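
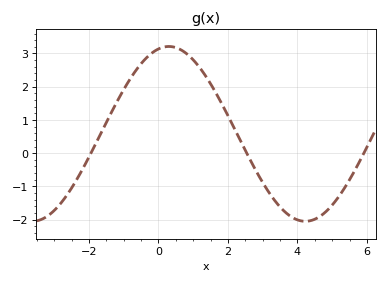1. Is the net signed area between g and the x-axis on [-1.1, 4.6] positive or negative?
positive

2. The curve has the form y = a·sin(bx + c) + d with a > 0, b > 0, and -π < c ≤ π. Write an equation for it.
y = 2.63sin(0.8x + 1.33) + 0.58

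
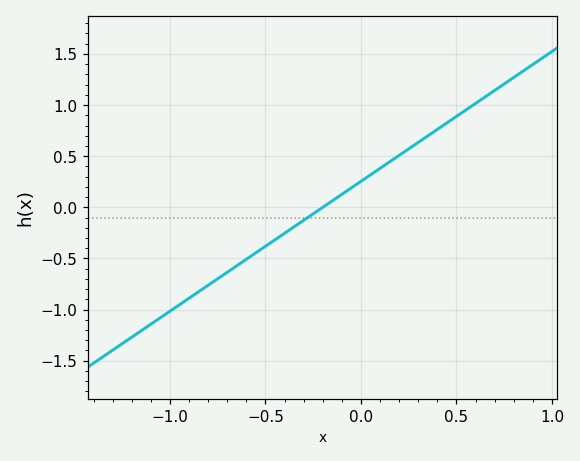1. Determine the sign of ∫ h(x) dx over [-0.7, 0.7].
positive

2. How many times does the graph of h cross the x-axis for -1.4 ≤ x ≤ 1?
1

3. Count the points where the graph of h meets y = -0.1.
1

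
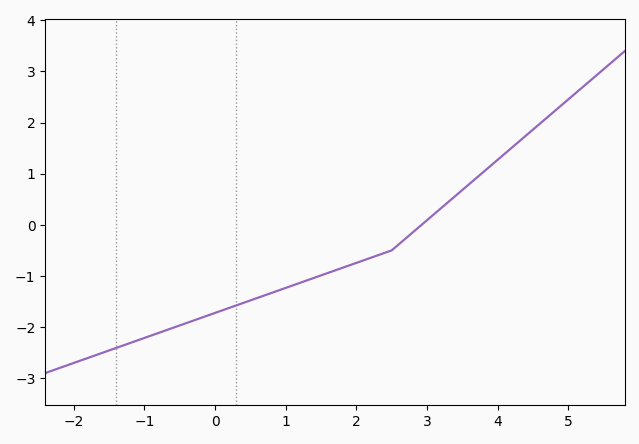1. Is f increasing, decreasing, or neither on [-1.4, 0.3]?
increasing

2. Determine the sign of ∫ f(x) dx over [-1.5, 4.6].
negative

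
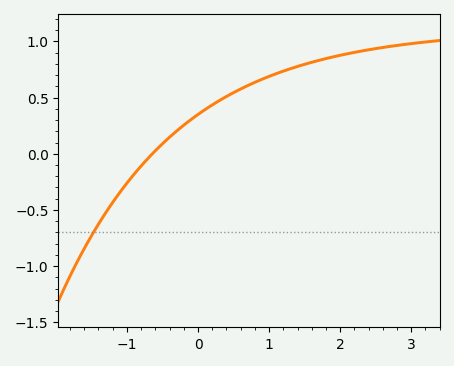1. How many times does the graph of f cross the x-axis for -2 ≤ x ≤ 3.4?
1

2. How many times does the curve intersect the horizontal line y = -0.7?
1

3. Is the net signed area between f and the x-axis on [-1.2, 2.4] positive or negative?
positive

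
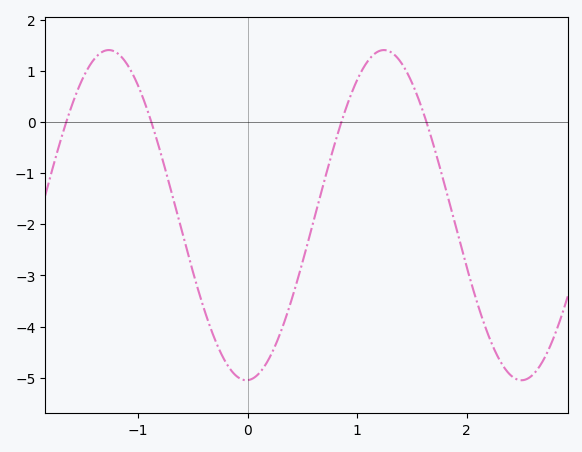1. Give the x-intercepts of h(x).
-1.66, -0.88, 0.856, 1.63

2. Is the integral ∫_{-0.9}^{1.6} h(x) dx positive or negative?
negative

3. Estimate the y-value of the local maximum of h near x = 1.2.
1.41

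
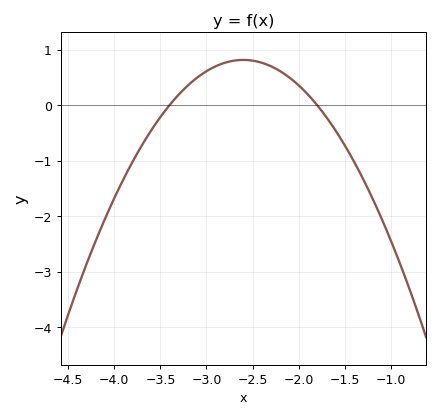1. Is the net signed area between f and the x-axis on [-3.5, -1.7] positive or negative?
positive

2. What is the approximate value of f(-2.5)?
0.8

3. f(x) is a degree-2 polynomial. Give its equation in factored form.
y = -1.27(x + 3.4)(x + 1.8)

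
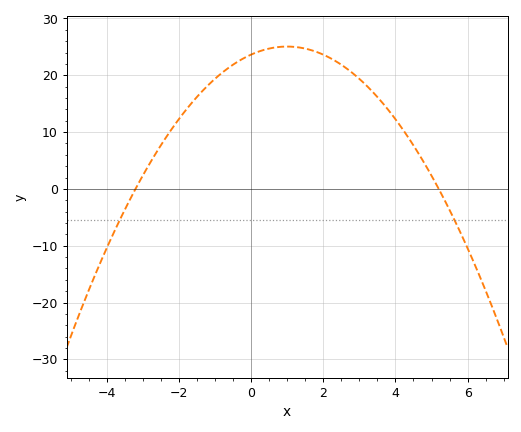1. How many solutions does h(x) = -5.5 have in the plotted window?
2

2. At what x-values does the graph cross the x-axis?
-3.2, 5.2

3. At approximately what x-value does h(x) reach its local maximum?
1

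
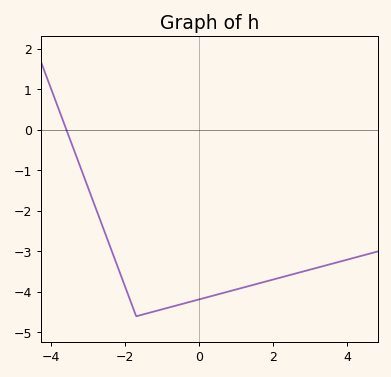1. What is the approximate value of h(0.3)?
-4.11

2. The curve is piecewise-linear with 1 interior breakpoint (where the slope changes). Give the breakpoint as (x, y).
(-1.7, -4.6)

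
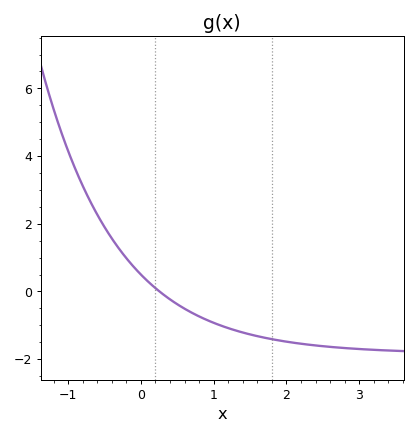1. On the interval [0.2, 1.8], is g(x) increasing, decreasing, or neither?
decreasing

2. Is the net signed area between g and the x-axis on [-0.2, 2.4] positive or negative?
negative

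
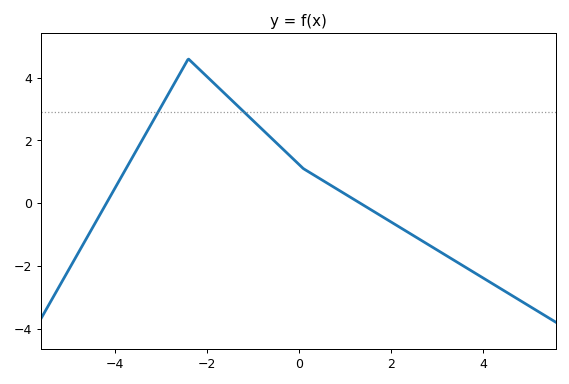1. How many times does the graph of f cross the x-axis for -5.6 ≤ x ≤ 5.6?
2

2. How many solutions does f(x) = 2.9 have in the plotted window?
2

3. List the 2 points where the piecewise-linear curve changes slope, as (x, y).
(-2.4, 4.6); (0.1, 1.1)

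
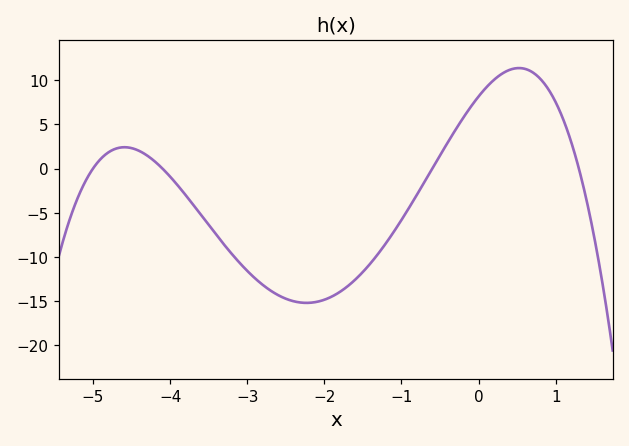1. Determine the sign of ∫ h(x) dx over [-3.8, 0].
negative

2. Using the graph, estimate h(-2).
-15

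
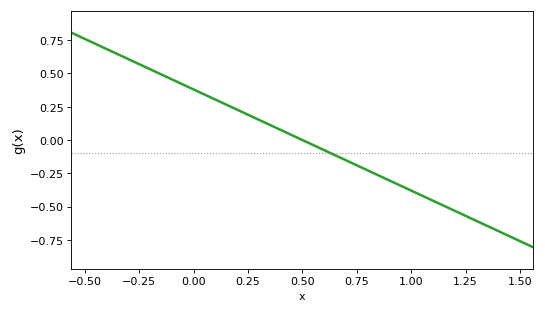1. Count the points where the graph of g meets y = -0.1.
1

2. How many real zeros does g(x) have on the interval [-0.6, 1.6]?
1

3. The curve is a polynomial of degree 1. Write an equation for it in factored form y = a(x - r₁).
y = -0.76(x - 0.5)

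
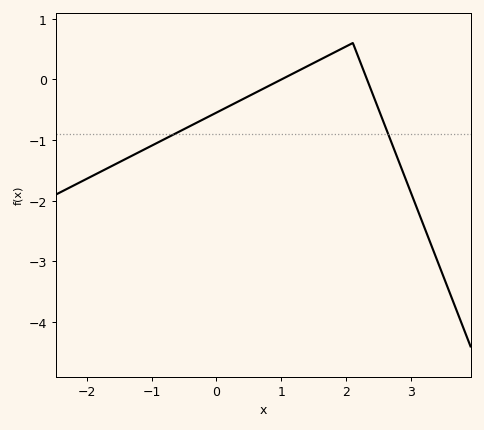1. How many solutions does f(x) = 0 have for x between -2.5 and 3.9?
2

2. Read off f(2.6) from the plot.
-0.78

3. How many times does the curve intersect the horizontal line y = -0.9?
2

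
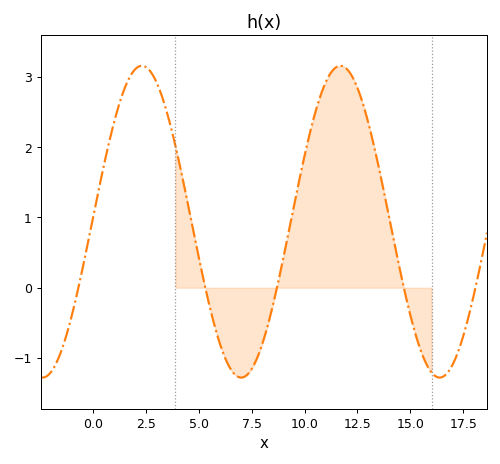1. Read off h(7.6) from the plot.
-1.1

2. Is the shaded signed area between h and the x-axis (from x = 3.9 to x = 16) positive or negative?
positive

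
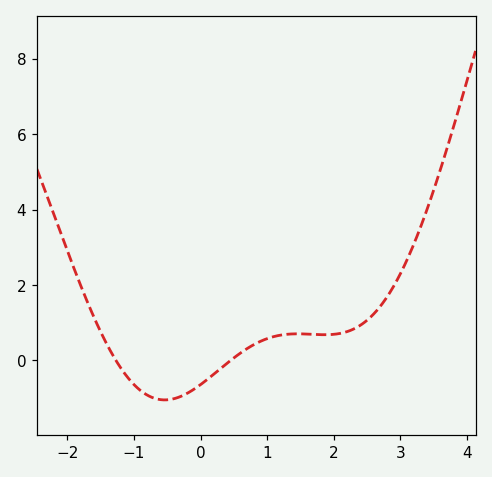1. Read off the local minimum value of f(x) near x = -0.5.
-1.05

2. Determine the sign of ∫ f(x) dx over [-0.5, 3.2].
positive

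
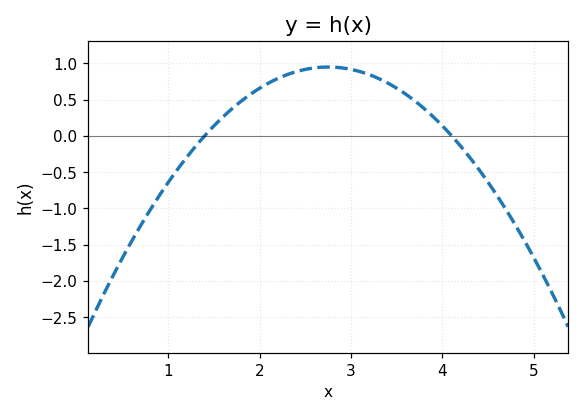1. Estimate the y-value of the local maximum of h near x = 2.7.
0.948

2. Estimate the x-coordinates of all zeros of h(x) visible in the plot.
1.4, 4.1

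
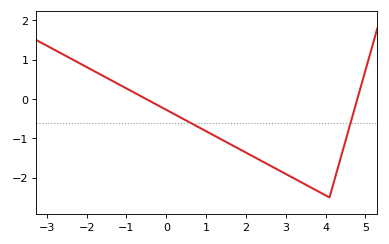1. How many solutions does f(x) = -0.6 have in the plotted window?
2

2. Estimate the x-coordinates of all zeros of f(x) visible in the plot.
-0.6, 4.8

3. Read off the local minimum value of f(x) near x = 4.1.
-2.5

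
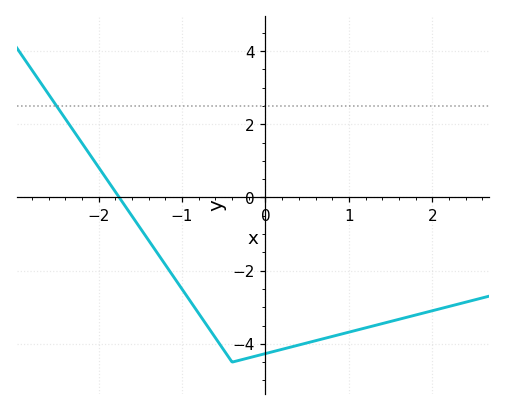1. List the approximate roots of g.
-1.8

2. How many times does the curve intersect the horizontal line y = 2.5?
1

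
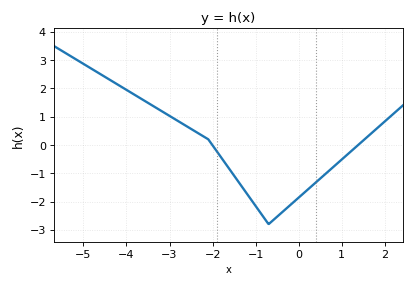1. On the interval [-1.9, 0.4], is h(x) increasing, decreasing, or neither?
neither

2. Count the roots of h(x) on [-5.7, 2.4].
2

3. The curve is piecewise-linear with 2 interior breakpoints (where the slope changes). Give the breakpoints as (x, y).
(-2.1, 0.2); (-0.7, -2.8)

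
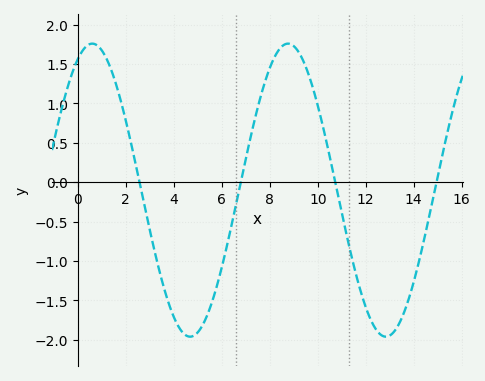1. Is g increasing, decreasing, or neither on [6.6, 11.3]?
neither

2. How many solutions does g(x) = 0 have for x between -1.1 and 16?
4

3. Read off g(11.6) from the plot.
-1.18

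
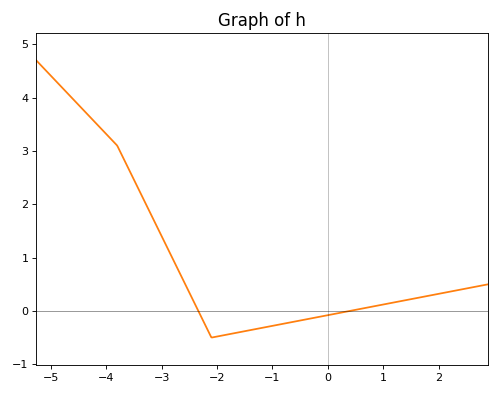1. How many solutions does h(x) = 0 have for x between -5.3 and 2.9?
2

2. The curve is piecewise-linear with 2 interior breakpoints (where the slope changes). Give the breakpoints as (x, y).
(-3.8, 3.1); (-2.1, -0.5)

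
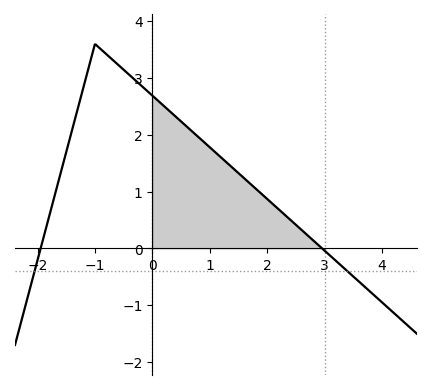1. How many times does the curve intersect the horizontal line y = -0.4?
2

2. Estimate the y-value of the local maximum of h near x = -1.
3.6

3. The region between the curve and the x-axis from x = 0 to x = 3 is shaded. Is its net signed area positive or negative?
positive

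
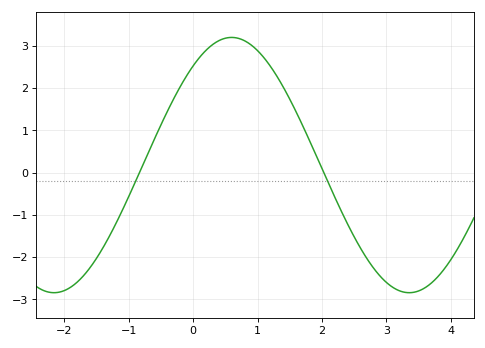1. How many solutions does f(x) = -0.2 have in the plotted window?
2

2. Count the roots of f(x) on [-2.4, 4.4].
2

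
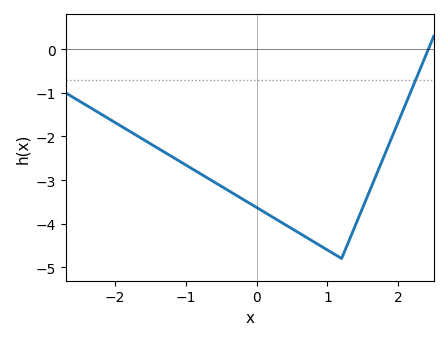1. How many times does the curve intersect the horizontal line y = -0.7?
1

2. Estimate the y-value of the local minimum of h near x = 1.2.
-4.8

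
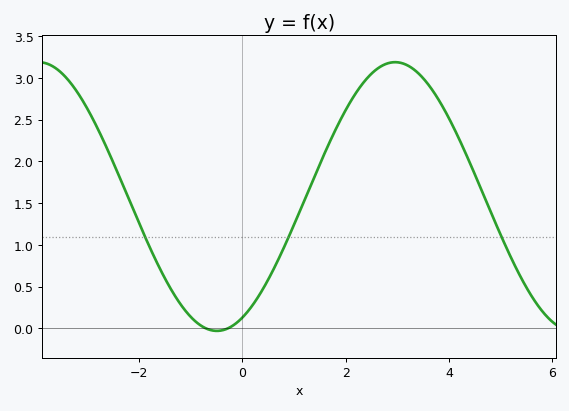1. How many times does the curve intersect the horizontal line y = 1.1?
3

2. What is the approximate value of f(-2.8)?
2.39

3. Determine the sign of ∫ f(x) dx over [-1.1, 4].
positive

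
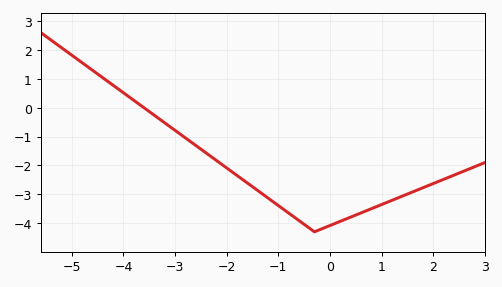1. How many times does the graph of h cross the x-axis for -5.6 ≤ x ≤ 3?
1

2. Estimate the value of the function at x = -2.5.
-1.4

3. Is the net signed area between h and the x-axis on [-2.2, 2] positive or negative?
negative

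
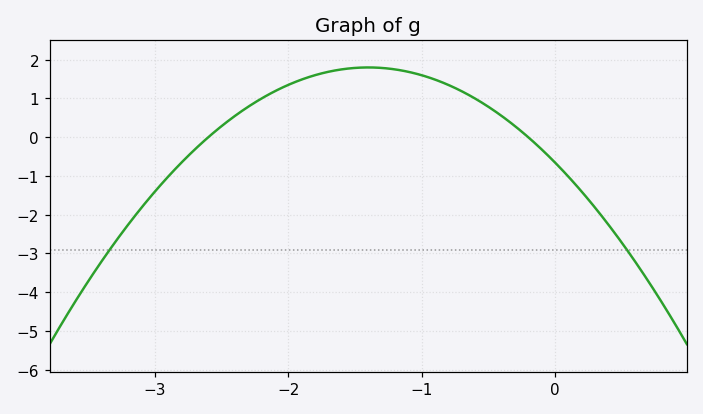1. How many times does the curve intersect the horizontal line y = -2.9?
2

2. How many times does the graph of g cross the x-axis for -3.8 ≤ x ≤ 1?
2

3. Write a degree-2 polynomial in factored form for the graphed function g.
y = -1.25(x + 2.6)(x + 0.2)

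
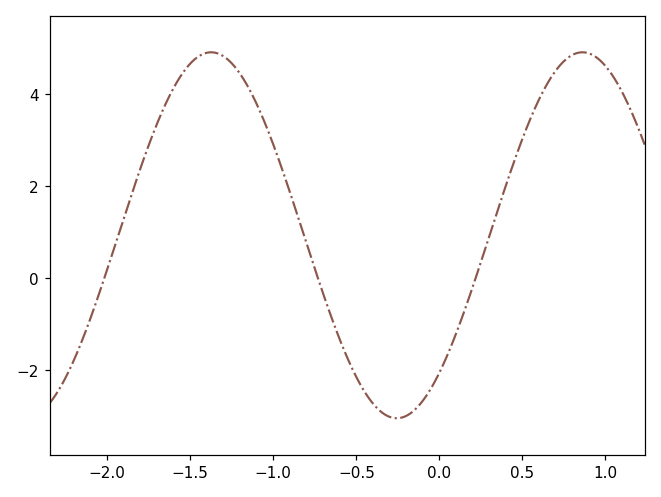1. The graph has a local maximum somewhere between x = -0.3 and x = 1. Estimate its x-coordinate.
0.85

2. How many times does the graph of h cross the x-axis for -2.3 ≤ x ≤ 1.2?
3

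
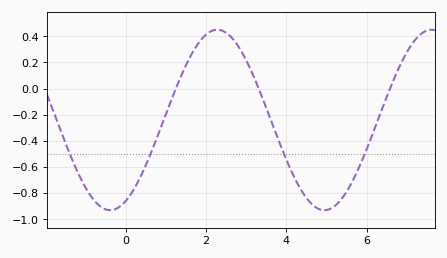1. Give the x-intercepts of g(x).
1.25, 3.31, 6.58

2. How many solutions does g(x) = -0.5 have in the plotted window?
4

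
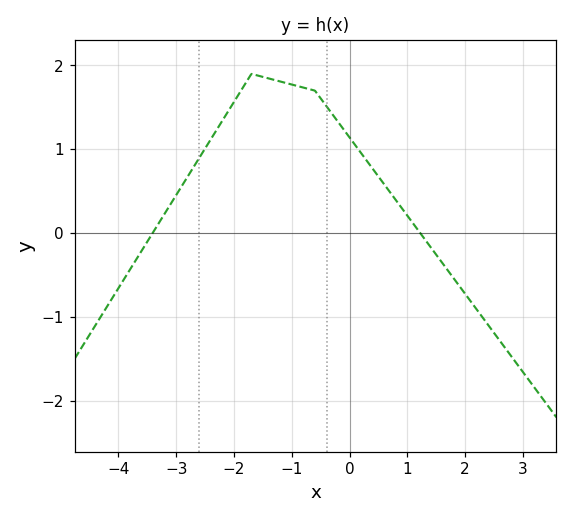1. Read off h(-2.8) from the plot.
0.7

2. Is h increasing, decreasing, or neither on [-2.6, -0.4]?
neither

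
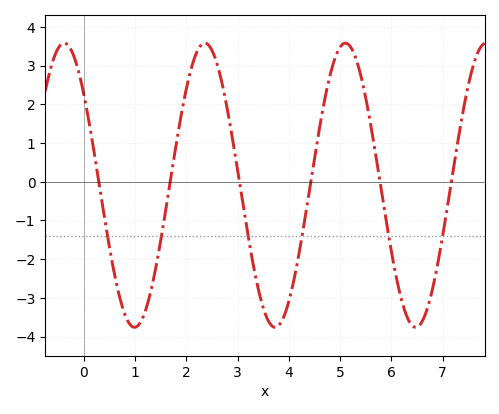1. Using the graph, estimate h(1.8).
1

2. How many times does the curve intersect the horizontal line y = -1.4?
6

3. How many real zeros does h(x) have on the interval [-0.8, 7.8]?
6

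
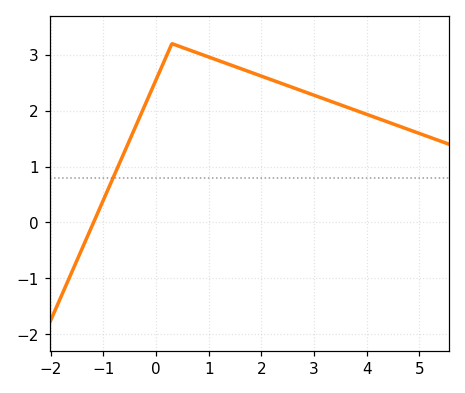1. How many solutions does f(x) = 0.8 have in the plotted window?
1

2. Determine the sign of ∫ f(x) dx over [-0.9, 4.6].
positive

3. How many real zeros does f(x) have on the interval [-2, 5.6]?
1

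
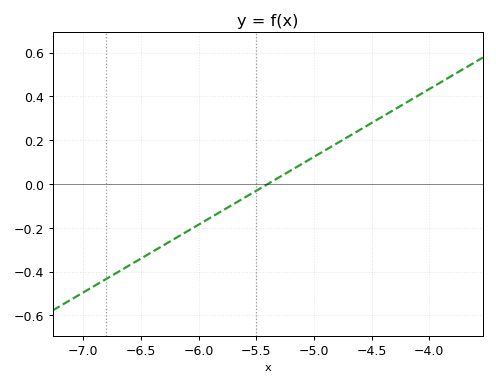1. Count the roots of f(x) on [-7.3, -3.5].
1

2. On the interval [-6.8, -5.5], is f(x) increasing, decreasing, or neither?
increasing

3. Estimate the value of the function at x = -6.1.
-0.217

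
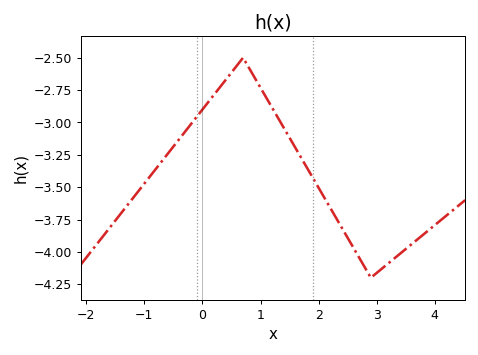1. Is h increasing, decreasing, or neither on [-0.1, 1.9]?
neither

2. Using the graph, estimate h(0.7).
-2.5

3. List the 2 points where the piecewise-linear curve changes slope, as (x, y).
(0.7, -2.5); (2.9, -4.2)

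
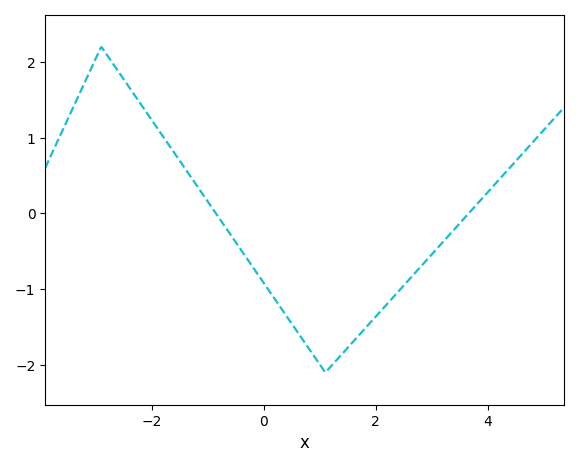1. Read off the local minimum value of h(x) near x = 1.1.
-2.1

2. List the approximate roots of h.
-0.8, 3.6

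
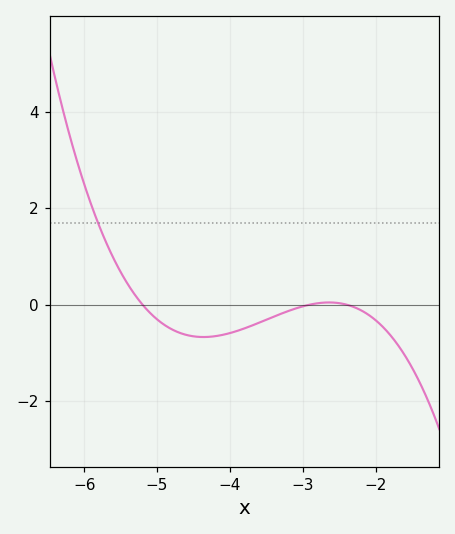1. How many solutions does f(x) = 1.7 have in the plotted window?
1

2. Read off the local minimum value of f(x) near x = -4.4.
-0.673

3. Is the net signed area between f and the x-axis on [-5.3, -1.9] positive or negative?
negative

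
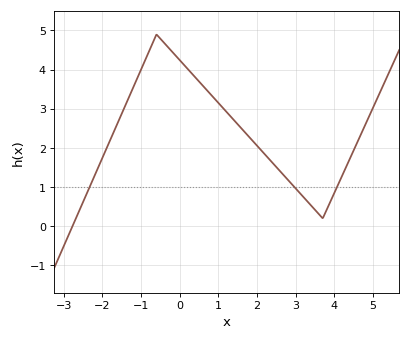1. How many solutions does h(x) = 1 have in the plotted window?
3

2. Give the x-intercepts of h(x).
-2.77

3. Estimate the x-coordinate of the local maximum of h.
-0.601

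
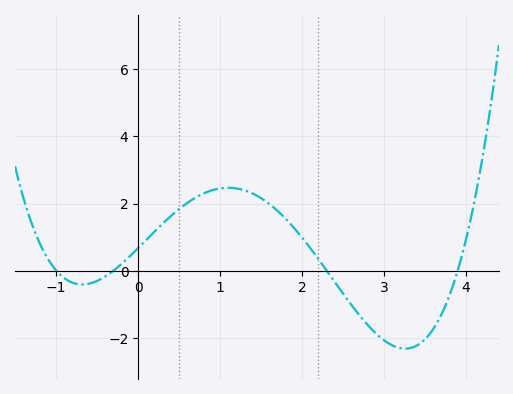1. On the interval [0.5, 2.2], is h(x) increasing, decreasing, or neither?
neither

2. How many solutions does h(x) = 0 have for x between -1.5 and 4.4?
4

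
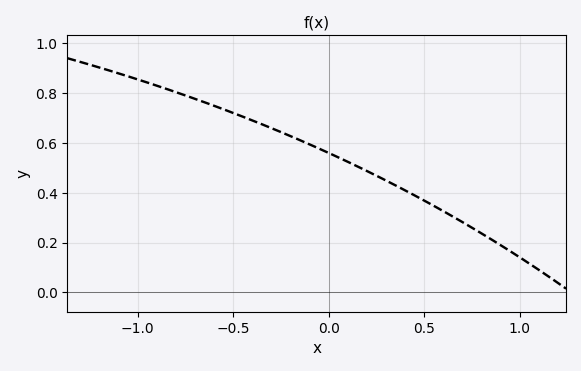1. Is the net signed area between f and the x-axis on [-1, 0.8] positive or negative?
positive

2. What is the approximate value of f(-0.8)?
0.804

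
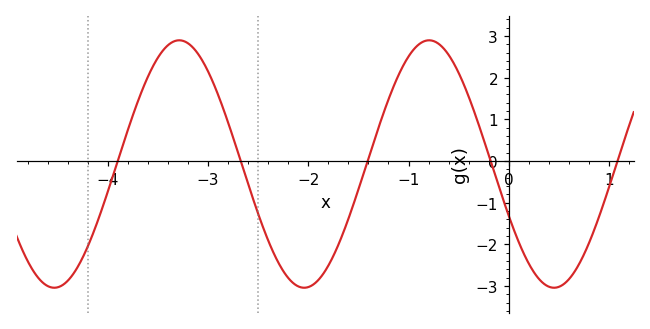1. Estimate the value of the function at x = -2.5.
-1.3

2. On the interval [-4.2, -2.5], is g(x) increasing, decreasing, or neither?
neither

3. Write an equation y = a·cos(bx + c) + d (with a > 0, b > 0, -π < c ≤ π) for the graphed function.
y = 2.97cos(2.5x + 2) - 0.07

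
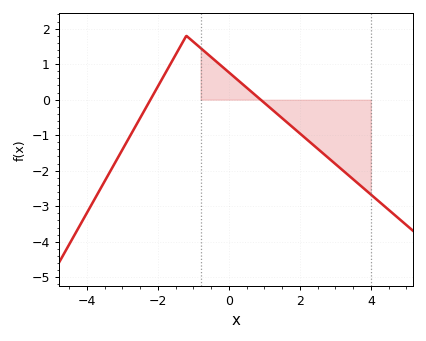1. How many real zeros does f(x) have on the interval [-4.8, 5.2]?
2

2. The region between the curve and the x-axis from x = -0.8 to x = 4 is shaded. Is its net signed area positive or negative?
negative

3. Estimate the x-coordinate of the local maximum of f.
-1.2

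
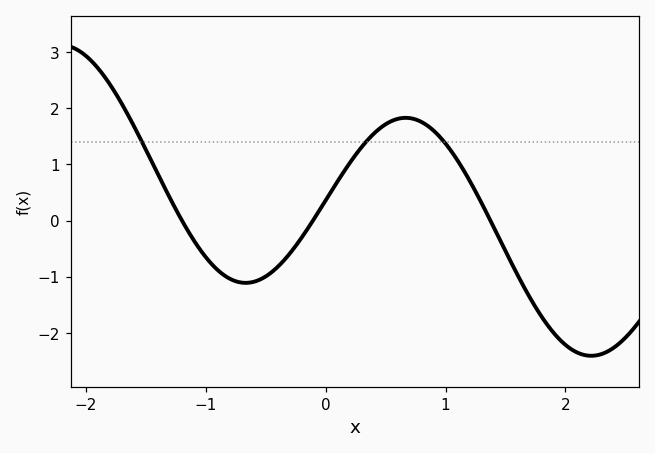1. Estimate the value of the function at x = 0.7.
1.8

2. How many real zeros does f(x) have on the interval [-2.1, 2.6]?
3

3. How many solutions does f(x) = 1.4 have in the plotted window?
3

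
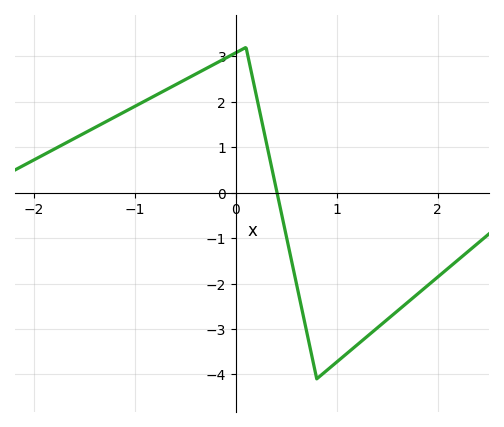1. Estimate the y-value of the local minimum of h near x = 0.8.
-4.1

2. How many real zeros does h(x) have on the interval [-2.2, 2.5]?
1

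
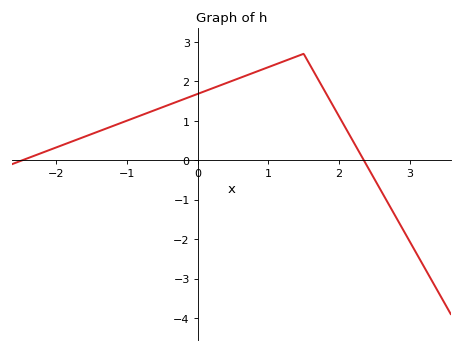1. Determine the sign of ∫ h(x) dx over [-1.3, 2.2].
positive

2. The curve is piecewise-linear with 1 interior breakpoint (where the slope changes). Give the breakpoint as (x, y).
(1.5, 2.7)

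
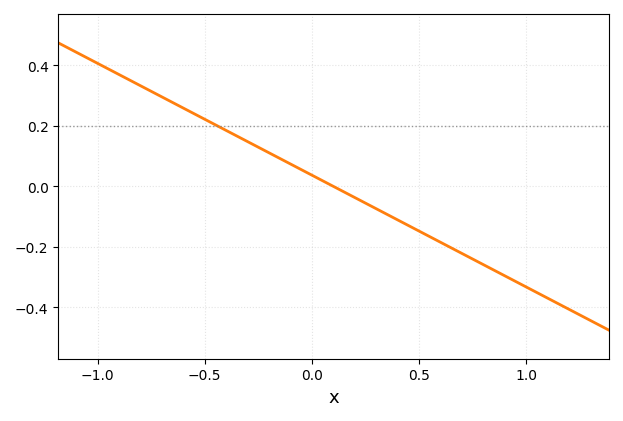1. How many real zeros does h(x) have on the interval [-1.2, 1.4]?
1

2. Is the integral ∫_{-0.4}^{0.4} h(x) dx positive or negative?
positive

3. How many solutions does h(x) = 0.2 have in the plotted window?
1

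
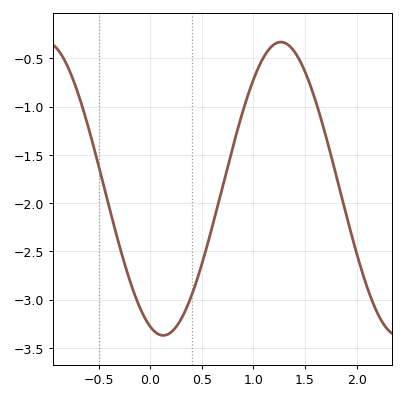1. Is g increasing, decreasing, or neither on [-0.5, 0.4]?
neither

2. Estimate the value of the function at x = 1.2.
-0.354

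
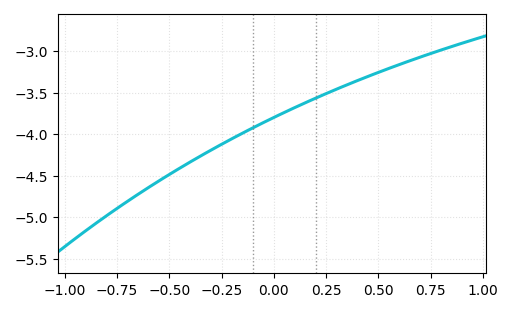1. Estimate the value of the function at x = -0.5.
-4.49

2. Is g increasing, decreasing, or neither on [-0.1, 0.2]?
increasing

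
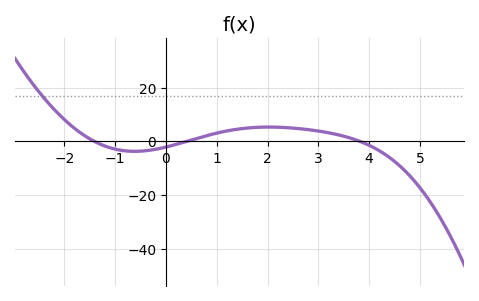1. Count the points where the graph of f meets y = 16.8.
1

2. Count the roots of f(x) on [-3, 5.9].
3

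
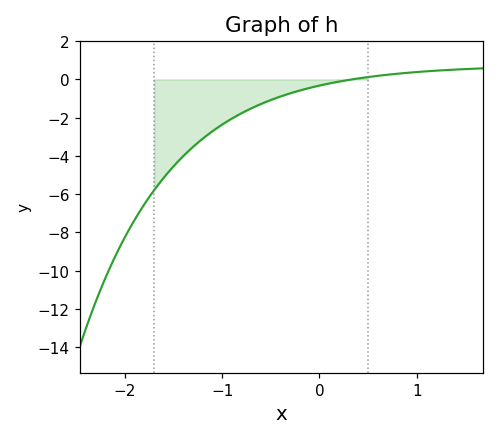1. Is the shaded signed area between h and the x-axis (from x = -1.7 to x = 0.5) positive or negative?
negative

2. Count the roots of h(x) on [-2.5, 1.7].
1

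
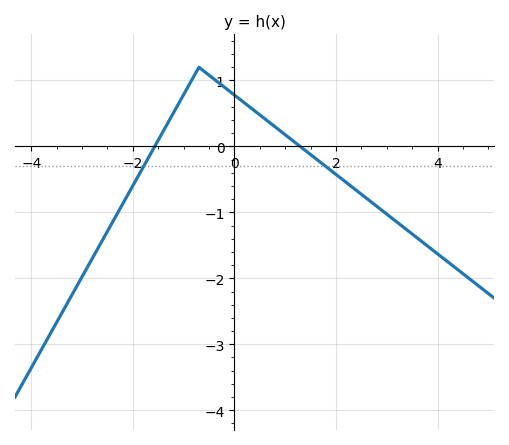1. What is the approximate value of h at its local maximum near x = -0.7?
1.2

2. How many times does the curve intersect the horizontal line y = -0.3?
2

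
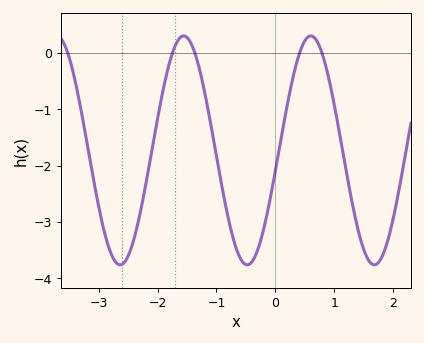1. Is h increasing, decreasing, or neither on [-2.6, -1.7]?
increasing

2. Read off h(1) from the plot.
-0.9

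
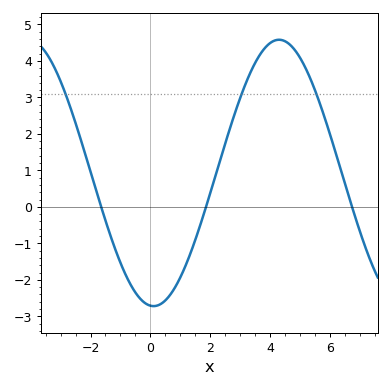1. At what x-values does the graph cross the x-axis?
-1.64, 1.86, 6.73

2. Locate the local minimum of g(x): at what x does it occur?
0.105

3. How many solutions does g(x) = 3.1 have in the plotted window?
3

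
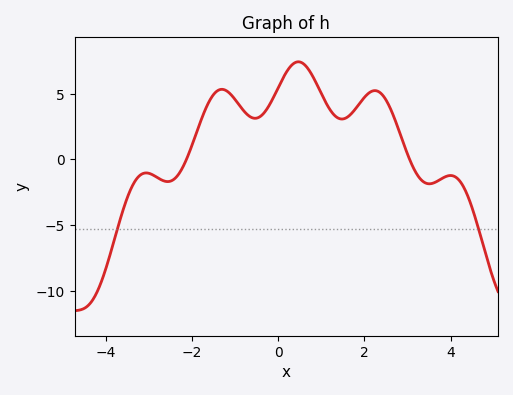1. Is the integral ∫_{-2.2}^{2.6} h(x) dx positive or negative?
positive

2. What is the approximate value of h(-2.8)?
-1.5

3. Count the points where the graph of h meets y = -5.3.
2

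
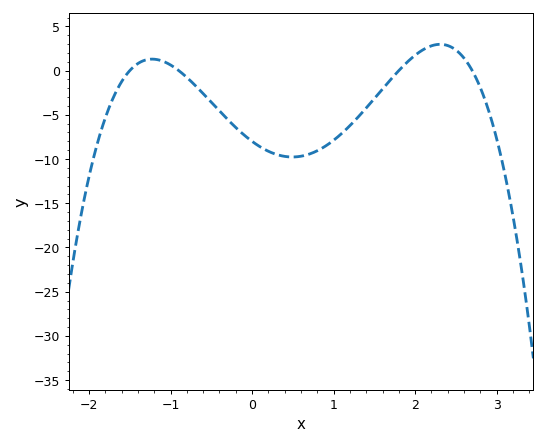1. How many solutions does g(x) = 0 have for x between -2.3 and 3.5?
4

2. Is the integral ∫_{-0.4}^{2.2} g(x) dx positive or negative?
negative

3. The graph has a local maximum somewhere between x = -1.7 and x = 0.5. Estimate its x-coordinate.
-1.23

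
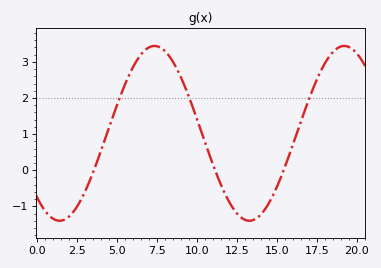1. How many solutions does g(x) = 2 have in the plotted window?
3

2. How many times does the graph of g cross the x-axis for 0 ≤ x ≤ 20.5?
3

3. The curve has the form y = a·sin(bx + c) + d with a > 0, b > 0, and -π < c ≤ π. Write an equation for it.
y = 2.42sin(0.53x - 2.33) + 1.02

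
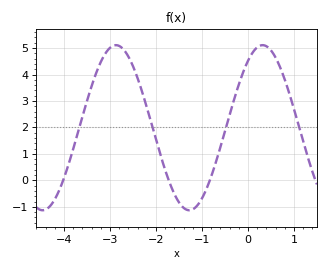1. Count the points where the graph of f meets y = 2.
4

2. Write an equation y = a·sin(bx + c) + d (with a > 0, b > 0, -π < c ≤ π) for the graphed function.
y = 3.12sin(2x + 0.94) + 1.99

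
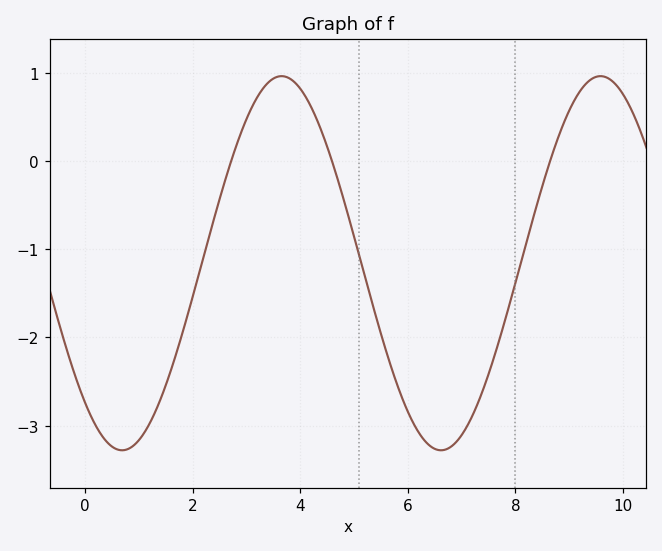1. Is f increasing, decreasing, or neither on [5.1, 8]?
neither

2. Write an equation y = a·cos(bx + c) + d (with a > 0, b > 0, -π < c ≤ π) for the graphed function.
y = 2.12cos(1.06x + 2.41) - 1.16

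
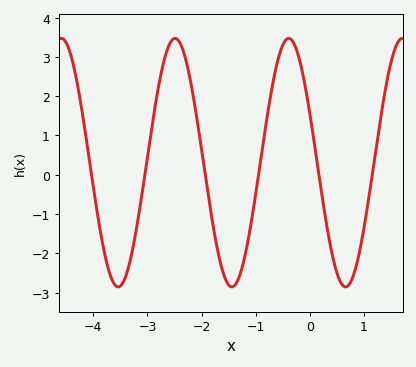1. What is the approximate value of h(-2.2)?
2.4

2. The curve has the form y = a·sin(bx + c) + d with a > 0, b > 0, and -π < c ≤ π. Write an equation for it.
y = 3.16sin(3x + 2.7) + 0.31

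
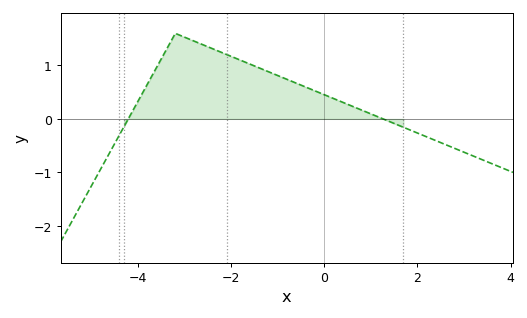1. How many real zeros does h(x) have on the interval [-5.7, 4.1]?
2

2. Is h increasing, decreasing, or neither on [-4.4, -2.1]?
neither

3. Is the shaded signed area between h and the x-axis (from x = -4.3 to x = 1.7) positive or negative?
positive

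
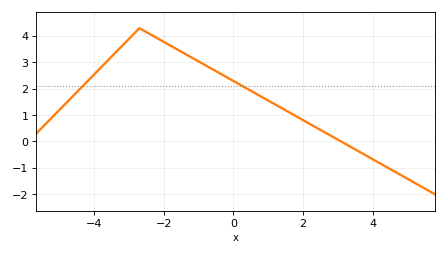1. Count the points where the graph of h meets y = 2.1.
2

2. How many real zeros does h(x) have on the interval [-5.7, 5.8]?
1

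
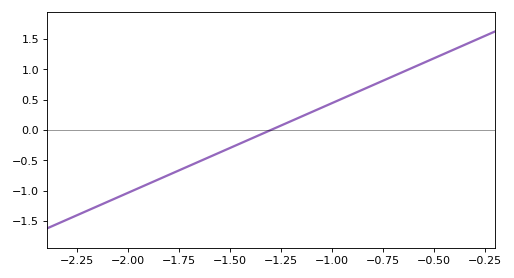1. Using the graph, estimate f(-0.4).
1.35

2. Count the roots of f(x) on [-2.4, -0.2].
1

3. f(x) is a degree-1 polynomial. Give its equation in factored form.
y = 1.48(x + 1.3)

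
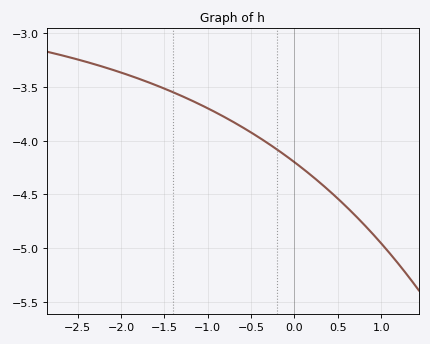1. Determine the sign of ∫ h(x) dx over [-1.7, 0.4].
negative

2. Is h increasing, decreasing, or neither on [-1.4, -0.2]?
decreasing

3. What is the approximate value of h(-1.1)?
-3.65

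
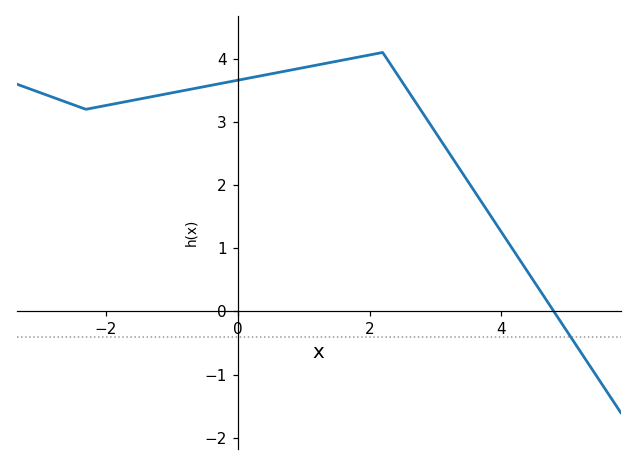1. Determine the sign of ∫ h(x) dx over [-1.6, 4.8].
positive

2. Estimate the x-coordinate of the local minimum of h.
-2.2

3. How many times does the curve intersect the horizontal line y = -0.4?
1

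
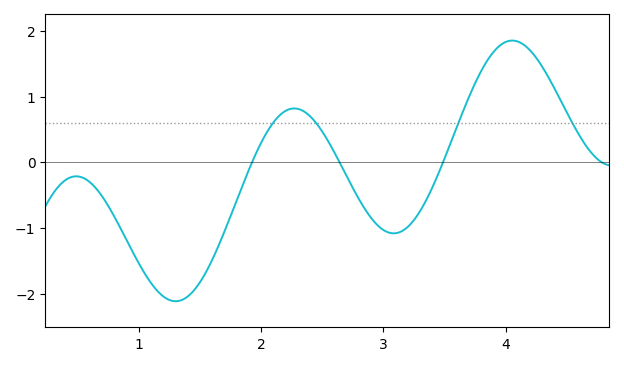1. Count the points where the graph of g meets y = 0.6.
4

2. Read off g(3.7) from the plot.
0.994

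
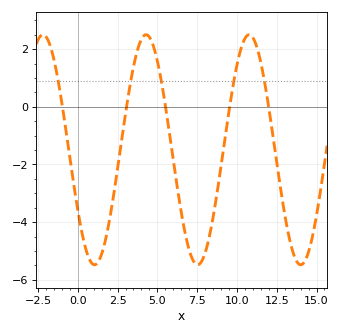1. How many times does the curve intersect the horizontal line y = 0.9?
5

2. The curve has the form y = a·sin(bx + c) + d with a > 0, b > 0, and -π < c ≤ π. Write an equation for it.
y = 3.99sin(0.97x - 2.6) - 1.49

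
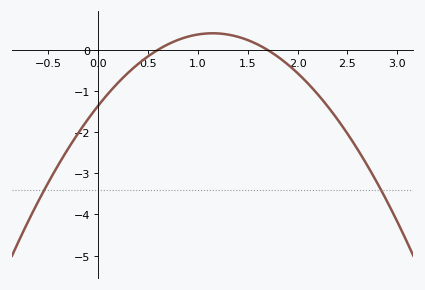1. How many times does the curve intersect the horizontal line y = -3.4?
2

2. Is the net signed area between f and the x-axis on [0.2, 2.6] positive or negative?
negative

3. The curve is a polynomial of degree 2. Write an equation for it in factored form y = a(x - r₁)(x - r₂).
y = -1.34(x - 0.6)(x - 1.7)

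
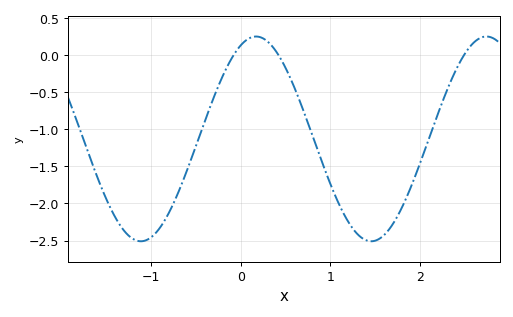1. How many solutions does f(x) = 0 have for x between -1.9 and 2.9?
3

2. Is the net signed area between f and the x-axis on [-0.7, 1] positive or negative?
negative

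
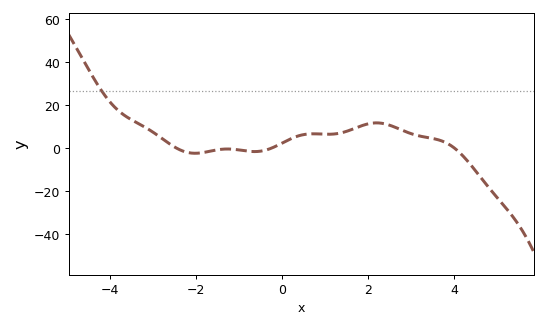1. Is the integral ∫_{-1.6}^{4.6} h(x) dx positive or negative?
positive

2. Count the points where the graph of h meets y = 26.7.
1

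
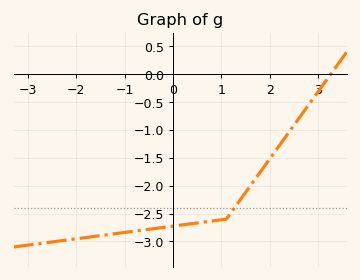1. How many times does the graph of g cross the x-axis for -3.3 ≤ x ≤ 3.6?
1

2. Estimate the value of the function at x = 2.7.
-0.669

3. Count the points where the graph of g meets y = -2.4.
1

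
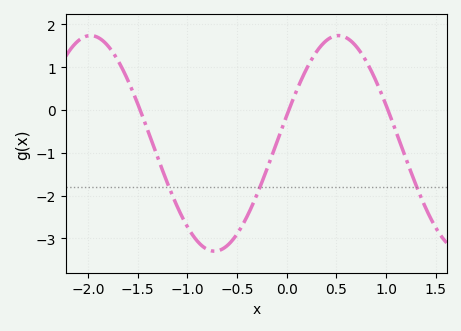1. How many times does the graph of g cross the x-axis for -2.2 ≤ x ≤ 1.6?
3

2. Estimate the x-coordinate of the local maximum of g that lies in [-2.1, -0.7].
-1.97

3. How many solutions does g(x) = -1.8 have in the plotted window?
3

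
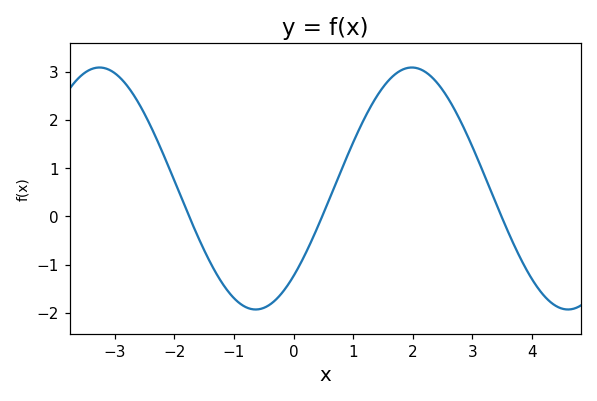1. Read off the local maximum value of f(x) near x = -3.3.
3.09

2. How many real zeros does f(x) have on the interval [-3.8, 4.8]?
3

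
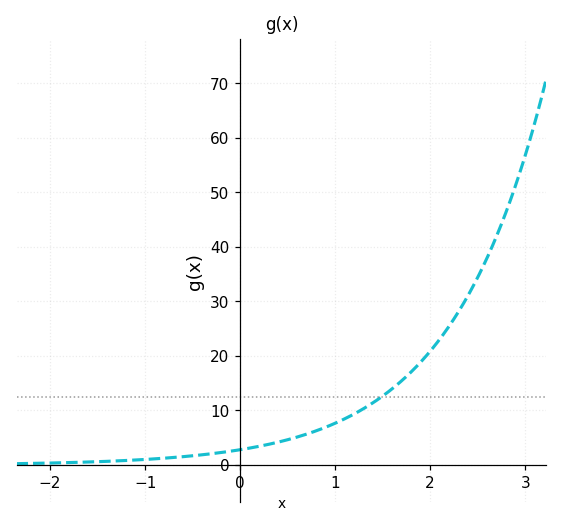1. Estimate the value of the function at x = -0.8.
1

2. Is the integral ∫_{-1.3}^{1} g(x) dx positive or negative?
positive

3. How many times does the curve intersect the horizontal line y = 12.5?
1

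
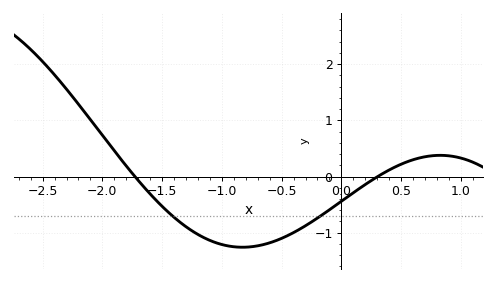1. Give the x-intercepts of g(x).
-1.73, 0.305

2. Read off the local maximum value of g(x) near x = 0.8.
0.377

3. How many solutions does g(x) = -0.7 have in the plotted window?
2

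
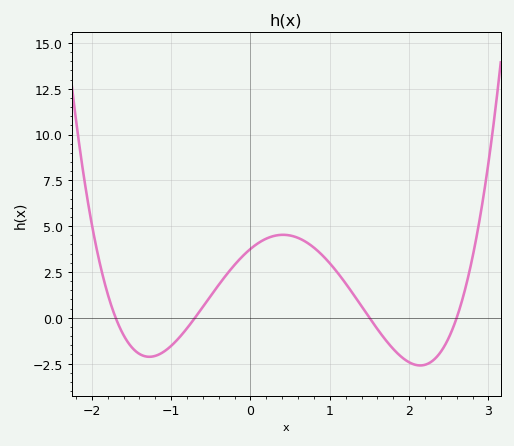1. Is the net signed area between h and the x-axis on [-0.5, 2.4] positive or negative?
positive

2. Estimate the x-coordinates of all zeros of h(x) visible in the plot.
-1.7, -0.7, 1.5, 2.6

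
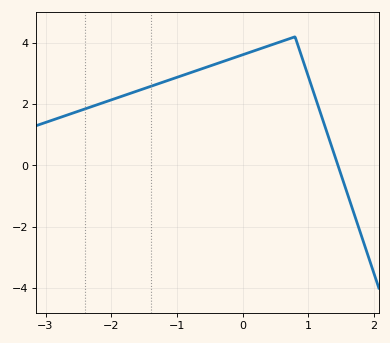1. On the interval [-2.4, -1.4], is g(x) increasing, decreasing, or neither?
increasing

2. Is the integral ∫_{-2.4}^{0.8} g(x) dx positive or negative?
positive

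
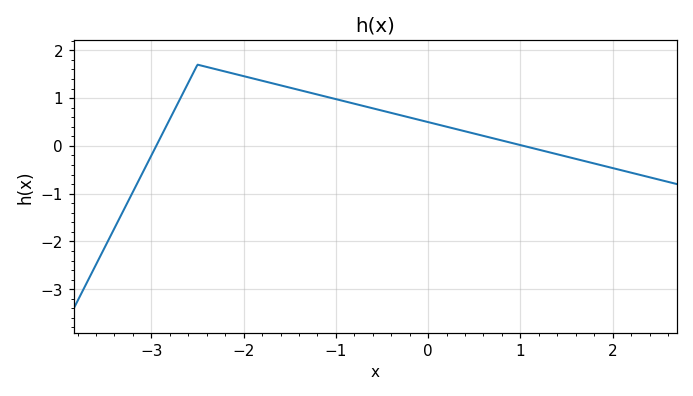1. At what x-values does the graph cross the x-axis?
-2.95, 1.03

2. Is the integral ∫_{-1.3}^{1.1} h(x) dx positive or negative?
positive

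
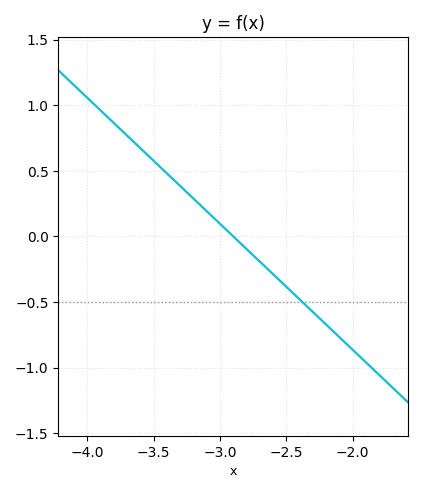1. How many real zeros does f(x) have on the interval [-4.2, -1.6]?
1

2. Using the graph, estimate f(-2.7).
-0.192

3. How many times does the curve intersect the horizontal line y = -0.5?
1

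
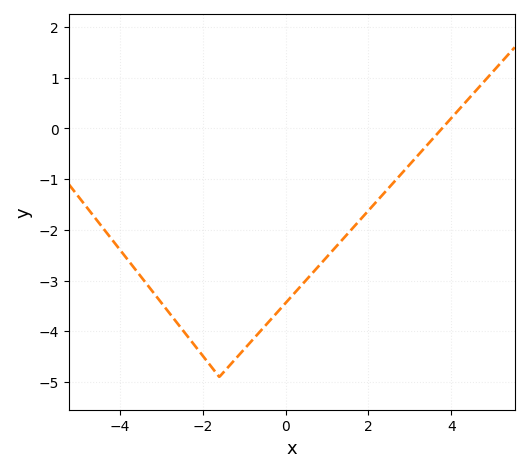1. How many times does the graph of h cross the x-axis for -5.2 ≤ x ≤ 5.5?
1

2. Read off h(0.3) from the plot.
-3.2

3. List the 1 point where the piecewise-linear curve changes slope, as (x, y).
(-1.6, -4.9)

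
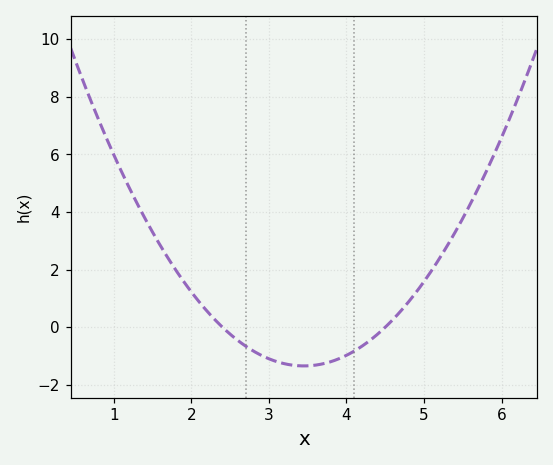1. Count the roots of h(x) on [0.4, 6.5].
2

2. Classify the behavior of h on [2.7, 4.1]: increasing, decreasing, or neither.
neither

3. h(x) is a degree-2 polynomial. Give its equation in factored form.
y = 1.22(x - 2.4)(x - 4.5)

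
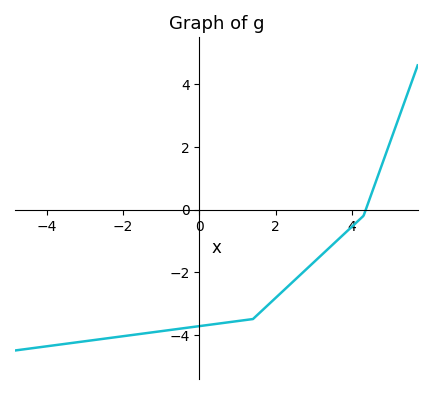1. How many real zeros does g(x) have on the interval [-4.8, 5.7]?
1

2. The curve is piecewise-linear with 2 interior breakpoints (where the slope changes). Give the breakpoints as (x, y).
(1.4, -3.5); (4.3, -0.2)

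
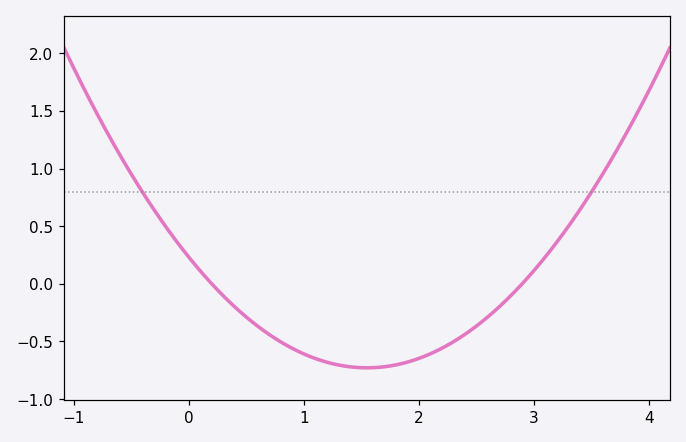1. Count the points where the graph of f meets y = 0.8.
2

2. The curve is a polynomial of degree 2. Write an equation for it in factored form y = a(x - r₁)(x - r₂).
y = 0.4(x - 0.2)(x - 2.9)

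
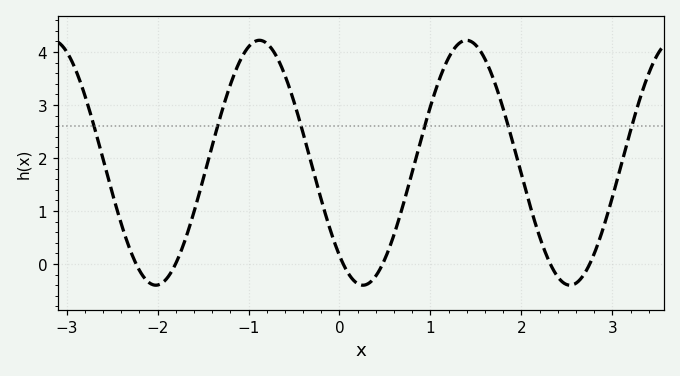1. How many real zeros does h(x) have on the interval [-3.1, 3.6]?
6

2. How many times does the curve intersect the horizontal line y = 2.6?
6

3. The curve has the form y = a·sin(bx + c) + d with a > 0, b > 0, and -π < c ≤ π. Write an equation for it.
y = 2.31sin(2.8x - 2.3) + 1.91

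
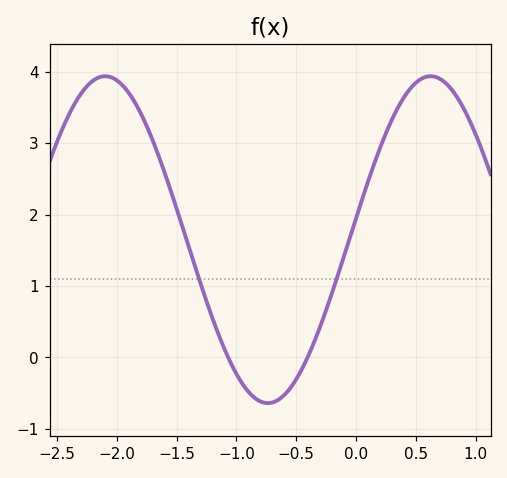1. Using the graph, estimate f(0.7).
3.9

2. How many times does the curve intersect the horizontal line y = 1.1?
2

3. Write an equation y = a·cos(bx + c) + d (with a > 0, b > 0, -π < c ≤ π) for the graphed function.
y = 2.29cos(2.3x - 1.4) + 1.65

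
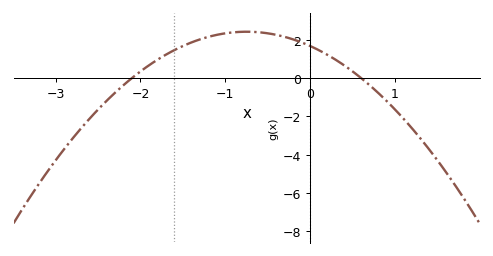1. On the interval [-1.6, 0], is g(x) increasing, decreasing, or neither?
neither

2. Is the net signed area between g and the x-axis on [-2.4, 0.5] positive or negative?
positive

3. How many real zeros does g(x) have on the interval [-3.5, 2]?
2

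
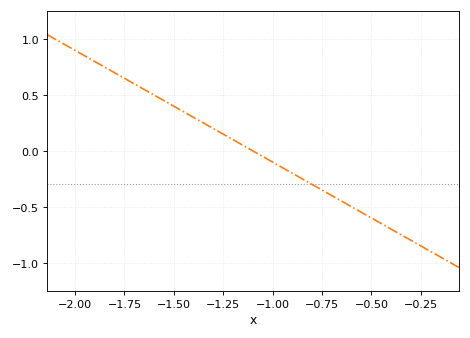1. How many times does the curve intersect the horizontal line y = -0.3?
1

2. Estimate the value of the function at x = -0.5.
-0.6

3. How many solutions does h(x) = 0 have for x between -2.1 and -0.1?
1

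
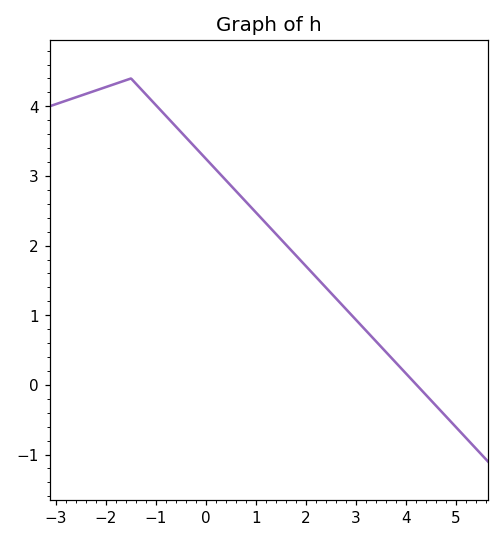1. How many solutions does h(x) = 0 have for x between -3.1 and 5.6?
1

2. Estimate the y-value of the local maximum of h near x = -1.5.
4.4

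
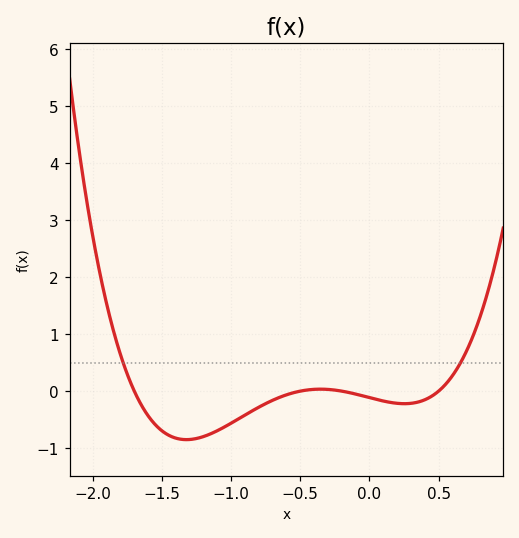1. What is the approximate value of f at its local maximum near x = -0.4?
0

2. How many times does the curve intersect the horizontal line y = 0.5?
2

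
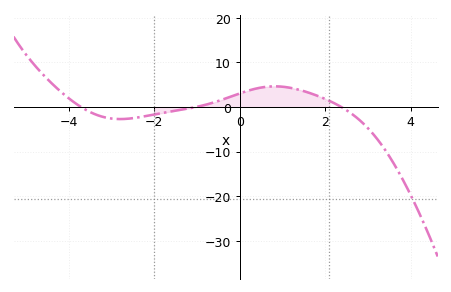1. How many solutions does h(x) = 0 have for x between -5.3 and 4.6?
3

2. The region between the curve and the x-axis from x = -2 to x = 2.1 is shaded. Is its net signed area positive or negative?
positive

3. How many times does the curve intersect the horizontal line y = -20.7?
1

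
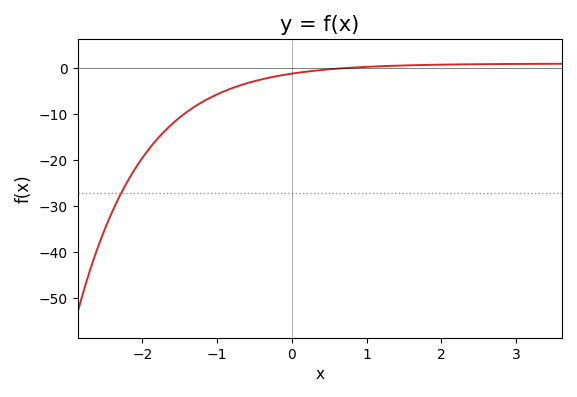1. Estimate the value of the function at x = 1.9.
1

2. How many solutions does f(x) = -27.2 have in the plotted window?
1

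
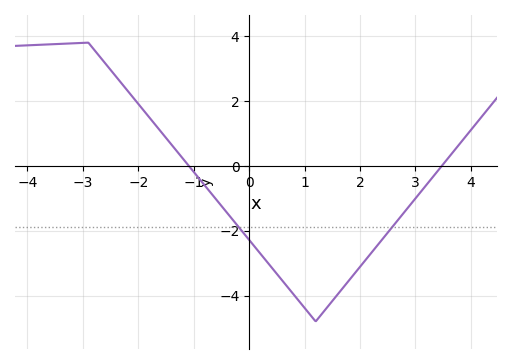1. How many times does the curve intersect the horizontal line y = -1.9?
2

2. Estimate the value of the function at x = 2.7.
-1.64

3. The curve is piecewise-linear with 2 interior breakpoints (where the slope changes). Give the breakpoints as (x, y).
(-2.9, 3.8); (1.2, -4.8)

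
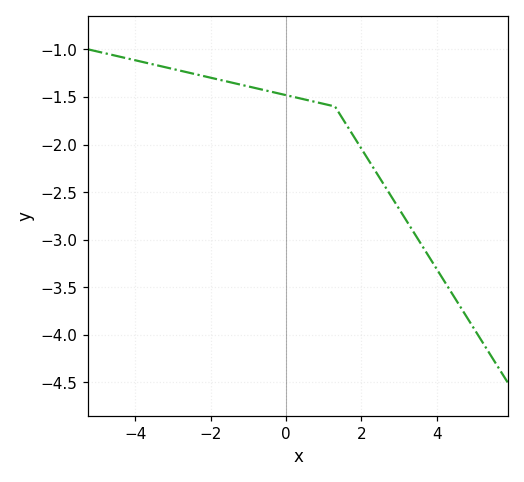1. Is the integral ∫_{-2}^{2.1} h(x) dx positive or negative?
negative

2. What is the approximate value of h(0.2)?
-1.5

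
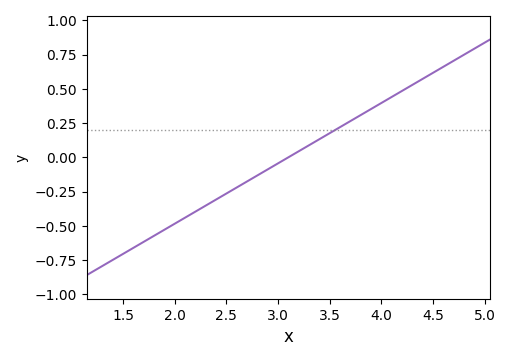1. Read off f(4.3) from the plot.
0.528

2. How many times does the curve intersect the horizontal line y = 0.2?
1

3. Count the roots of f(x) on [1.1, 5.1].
1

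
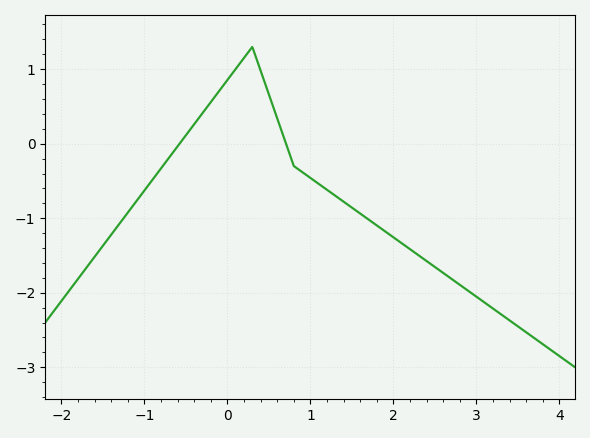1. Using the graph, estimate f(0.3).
1.3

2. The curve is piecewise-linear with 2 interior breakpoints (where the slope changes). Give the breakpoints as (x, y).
(0.3, 1.3); (0.8, -0.3)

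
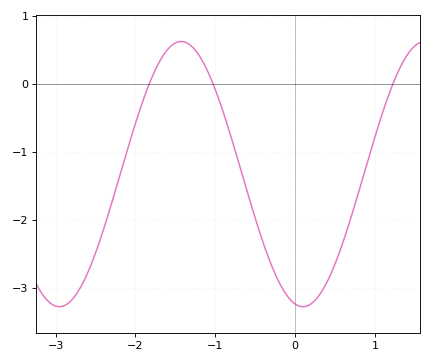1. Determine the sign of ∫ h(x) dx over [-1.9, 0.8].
negative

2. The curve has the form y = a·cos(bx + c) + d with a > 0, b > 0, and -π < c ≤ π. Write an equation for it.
y = 1.95cos(2.1x + 2.9) - 1.33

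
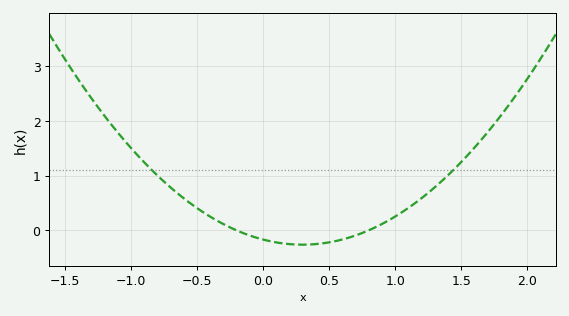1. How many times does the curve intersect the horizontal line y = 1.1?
2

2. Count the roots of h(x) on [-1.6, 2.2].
2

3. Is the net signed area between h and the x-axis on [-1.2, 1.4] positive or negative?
positive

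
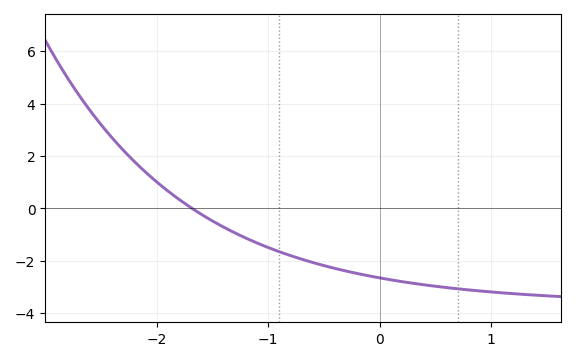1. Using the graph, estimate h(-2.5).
3.21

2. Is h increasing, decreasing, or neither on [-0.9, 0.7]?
decreasing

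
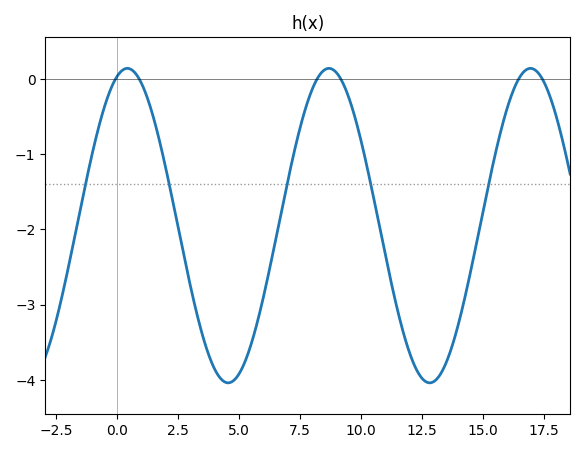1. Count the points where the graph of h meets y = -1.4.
5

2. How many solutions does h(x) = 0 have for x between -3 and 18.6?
6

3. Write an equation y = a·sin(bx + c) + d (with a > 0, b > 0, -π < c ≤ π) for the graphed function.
y = 2.09sin(0.76x + 1.26) - 1.95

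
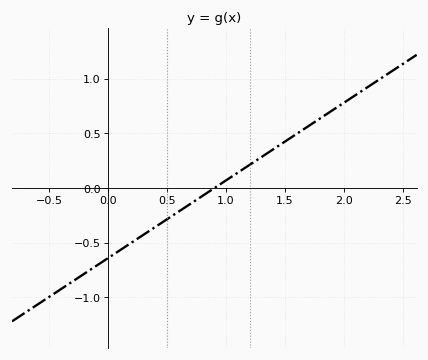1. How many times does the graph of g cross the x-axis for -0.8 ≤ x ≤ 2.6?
1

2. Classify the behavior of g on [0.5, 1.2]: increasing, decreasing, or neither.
increasing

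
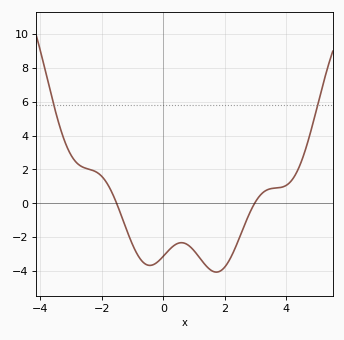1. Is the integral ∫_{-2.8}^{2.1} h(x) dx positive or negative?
negative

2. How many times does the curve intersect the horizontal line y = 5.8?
2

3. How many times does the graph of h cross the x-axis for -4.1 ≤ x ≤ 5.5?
2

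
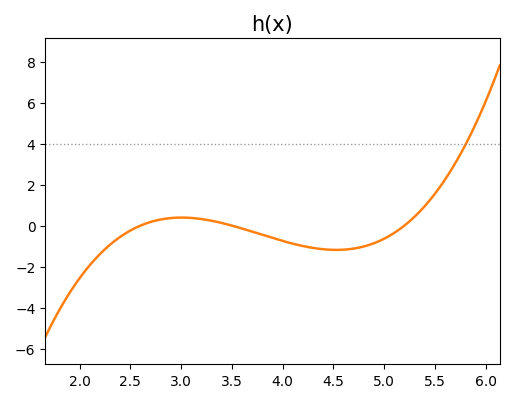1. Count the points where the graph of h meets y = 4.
1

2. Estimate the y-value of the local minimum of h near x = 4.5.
-1.19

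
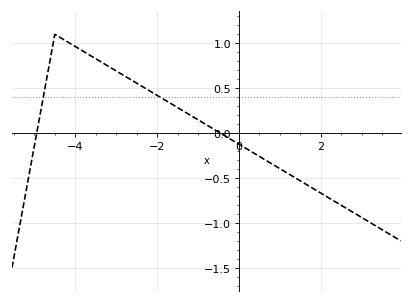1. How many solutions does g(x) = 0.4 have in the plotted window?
2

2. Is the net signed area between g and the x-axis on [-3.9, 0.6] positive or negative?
positive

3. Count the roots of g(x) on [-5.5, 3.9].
2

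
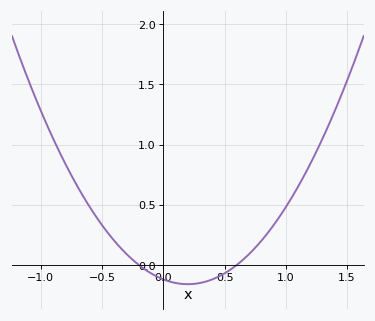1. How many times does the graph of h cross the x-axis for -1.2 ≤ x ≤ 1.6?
2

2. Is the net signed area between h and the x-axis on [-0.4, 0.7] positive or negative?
negative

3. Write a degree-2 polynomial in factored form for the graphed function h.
y = 1(x + 0.2)(x - 0.6)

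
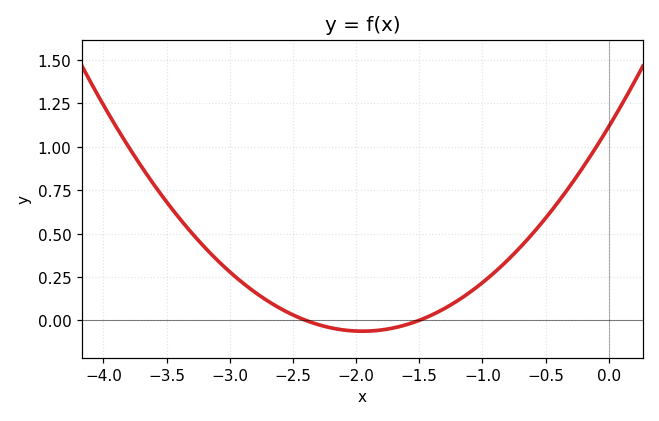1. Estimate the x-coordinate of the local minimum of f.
-2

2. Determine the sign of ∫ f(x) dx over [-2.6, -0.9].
positive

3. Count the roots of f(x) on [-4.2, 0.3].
2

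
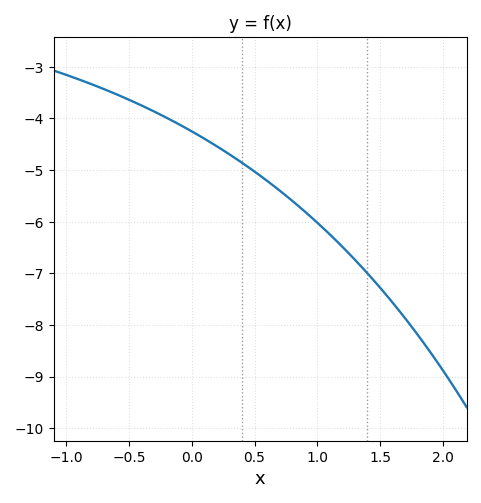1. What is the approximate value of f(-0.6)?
-3.53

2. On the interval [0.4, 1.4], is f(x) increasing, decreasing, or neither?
decreasing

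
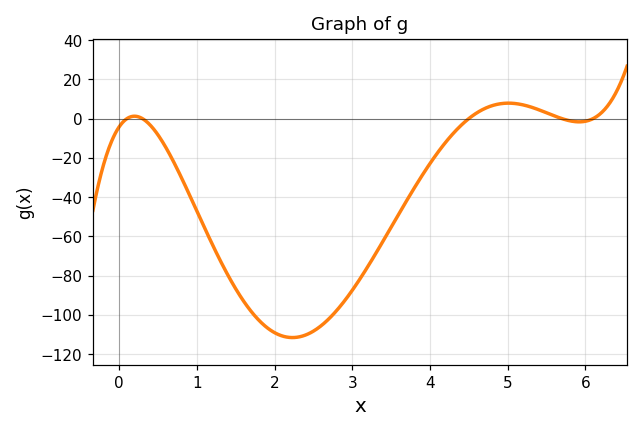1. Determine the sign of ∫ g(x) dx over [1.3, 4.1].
negative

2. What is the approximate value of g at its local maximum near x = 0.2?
2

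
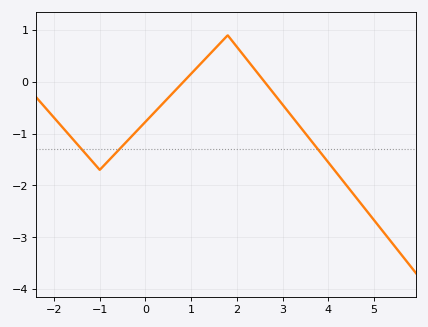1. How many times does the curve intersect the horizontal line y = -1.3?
3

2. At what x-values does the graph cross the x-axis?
0.8, 2.6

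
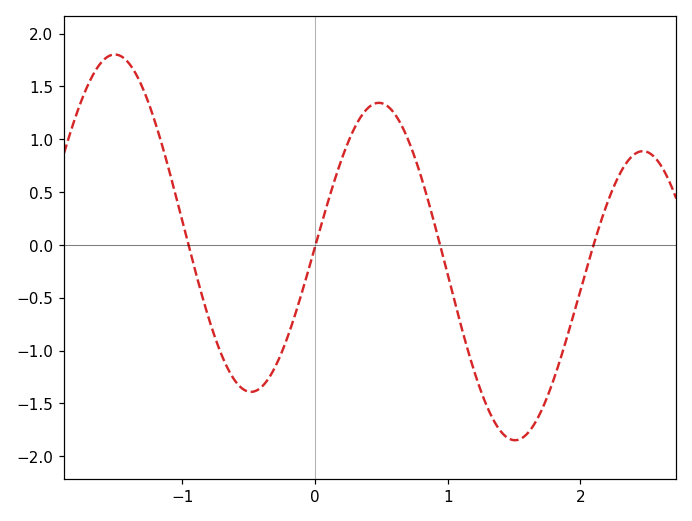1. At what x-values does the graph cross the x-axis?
-0.952, 0.005, 0.943, 2.1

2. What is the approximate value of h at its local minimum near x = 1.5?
-1.85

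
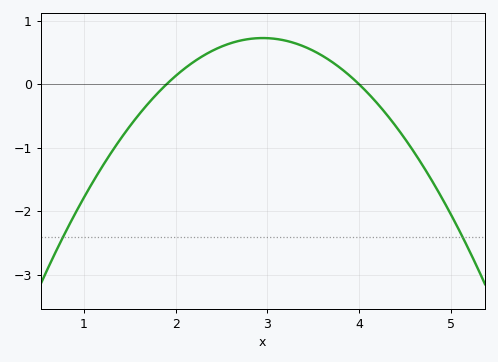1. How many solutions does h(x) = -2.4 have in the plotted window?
2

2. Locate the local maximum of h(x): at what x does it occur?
2.9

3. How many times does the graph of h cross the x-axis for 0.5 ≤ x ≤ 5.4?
2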